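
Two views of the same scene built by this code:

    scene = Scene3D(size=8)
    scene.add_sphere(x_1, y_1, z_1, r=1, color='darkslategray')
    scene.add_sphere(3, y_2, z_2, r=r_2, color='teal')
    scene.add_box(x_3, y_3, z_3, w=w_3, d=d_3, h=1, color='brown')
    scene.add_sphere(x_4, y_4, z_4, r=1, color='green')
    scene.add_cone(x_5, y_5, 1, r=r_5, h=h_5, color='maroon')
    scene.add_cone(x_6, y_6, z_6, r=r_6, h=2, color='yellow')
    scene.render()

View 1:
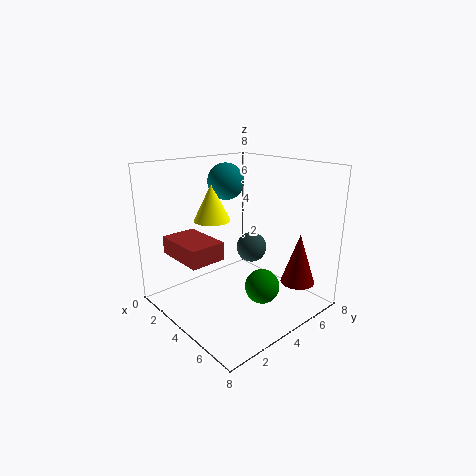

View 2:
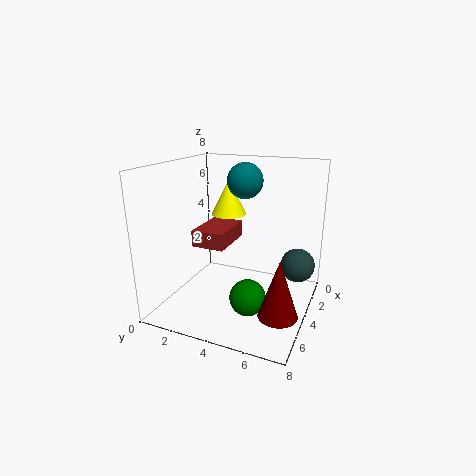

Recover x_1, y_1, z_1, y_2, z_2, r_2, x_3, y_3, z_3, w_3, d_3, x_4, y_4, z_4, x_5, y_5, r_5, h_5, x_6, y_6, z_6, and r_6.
x_1 = 2; y_1 = 7; z_1 = 2; y_2 = 4; z_2 = 7; r_2 = 1; x_3 = 1; y_3 = 1; z_3 = 3; w_3 = 3; d_3 = 2; x_4 = 5; y_4 = 5; z_4 = 1; x_5 = 6; y_5 = 7; r_5 = 1; h_5 = 3; x_6 = 3; y_6 = 3; z_6 = 5; r_6 = 1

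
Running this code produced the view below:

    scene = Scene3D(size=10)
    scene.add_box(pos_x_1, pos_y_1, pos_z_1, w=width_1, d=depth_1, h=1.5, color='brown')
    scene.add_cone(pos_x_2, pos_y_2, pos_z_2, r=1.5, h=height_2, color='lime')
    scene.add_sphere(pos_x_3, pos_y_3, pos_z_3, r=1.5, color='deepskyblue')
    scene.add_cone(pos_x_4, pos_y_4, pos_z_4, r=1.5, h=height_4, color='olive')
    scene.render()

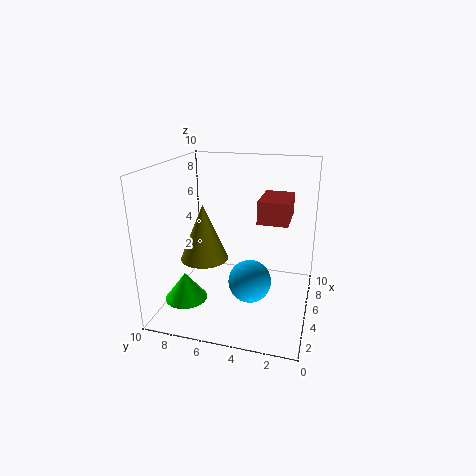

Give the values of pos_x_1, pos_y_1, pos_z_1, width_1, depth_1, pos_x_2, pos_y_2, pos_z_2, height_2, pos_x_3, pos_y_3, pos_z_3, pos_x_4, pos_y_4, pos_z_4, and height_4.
pos_x_1 = 4
pos_y_1 = 1.5
pos_z_1 = 6.5
width_1 = 3
depth_1 = 2
pos_x_2 = 3.5
pos_y_2 = 8.5
pos_z_2 = 0.5
height_2 = 2
pos_x_3 = 4.5
pos_y_3 = 4
pos_z_3 = 2
pos_x_4 = 2.5
pos_y_4 = 6.5
pos_z_4 = 4.5
height_4 = 3.5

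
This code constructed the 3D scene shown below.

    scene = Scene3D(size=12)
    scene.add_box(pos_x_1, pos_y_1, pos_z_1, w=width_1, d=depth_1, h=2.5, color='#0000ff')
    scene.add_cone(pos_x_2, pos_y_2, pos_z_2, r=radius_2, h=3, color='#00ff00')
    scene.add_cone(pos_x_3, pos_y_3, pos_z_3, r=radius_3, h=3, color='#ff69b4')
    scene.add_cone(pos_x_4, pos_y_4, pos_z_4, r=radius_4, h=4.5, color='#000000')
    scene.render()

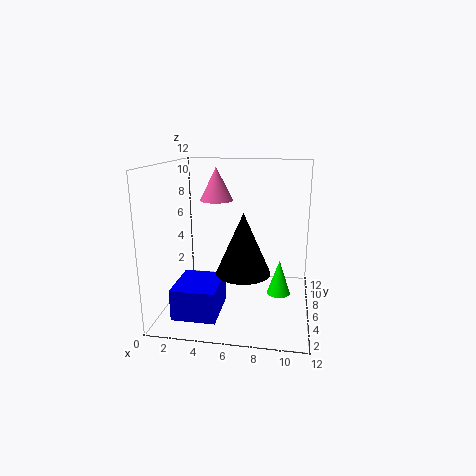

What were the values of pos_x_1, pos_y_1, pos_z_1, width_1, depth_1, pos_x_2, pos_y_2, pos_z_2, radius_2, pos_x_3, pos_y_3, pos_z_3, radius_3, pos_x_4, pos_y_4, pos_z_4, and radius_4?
pos_x_1 = 1.5, pos_y_1 = 1.5, pos_z_1 = 0.5, width_1 = 3.5, depth_1 = 4, pos_x_2 = 9.5, pos_y_2 = 6.5, pos_z_2 = 1, radius_2 = 1, pos_x_3 = 3.5, pos_y_3 = 9, pos_z_3 = 8.5, radius_3 = 1.5, pos_x_4 = 7, pos_y_4 = 2.5, pos_z_4 = 4.5, radius_4 = 2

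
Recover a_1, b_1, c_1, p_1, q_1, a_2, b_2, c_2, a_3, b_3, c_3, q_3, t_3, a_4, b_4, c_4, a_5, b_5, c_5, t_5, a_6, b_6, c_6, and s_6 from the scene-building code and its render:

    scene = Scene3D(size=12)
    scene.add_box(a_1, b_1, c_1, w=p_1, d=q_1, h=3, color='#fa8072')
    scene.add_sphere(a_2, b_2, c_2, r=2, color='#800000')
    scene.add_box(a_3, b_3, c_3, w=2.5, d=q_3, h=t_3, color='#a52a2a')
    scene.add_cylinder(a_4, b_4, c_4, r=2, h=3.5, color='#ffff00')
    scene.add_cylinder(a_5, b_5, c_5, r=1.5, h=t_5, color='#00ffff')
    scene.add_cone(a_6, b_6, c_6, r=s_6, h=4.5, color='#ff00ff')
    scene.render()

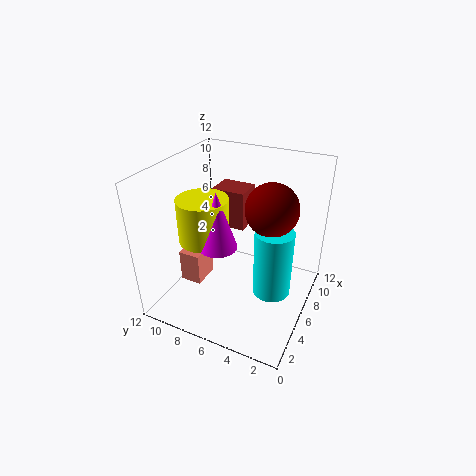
a_1 = 5, b_1 = 9.5, c_1 = 0.5, p_1 = 2.5, q_1 = 2, a_2 = 5.5, b_2 = 3, c_2 = 9.5, a_3 = 8, b_3 = 6.5, c_3 = 5.5, q_3 = 3, t_3 = 3.5, a_4 = 4, b_4 = 8, c_4 = 6.5, a_5 = 5, b_5 = 2.5, c_5 = 2.5, t_5 = 5.5, a_6 = 3.5, b_6 = 6.5, c_6 = 6.5, s_6 = 1.5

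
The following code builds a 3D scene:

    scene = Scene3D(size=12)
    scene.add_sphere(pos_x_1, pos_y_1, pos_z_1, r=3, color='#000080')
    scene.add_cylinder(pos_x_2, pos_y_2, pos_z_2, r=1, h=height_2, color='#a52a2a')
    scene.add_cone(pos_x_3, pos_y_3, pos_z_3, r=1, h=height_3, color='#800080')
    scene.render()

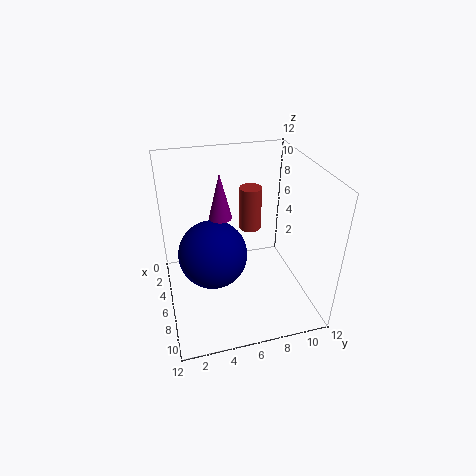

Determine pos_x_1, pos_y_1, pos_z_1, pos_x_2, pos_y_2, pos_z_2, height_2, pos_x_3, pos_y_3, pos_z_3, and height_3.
pos_x_1 = 5, pos_y_1 = 4, pos_z_1 = 4, pos_x_2 = 3, pos_y_2 = 8, pos_z_2 = 5, height_2 = 4, pos_x_3 = 4, pos_y_3 = 5, pos_z_3 = 7, height_3 = 4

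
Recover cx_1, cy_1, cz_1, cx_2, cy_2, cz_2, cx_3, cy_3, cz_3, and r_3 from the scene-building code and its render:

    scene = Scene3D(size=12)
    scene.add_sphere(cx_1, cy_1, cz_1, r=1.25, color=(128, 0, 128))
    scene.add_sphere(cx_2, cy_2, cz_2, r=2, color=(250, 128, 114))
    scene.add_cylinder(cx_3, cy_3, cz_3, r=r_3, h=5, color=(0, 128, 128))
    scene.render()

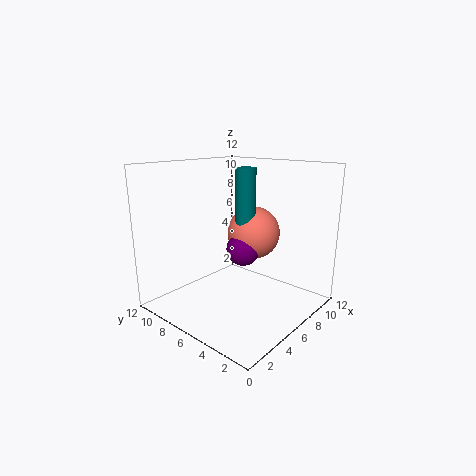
cx_1 = 4.25; cy_1 = 4; cz_1 = 6; cx_2 = 5.5; cy_2 = 4; cz_2 = 7; cx_3 = 4.5; cy_3 = 4; cz_3 = 7; r_3 = 0.75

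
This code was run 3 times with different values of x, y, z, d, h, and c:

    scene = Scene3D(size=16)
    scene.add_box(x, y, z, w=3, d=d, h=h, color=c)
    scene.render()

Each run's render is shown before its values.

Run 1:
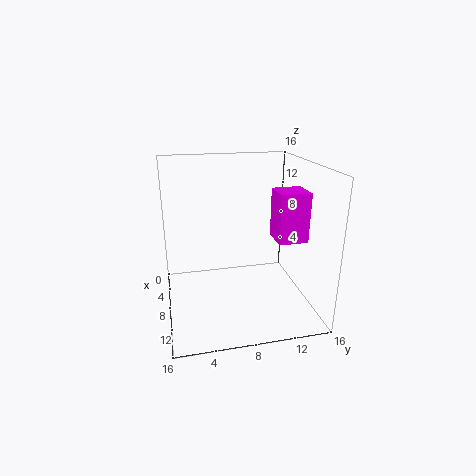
x = 10, y = 11, z = 9, d = 3, h = 5, c = 'magenta'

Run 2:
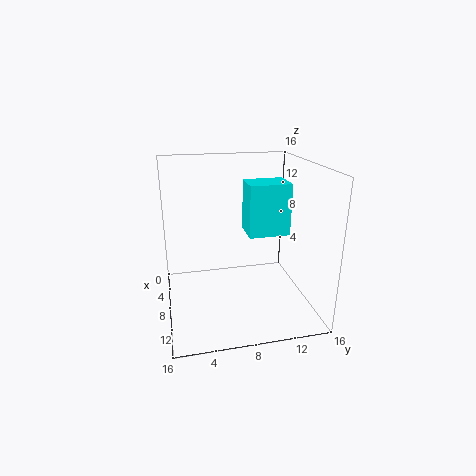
x = 10, y = 8, z = 10, d = 4, h = 5, c = 'cyan'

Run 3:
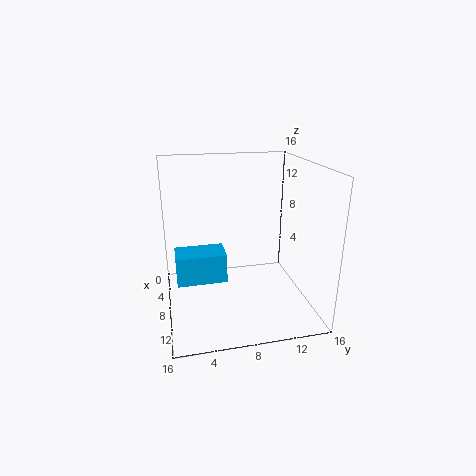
x = 9, y = 1, z = 5, d = 5, h = 3, c = 'deepskyblue'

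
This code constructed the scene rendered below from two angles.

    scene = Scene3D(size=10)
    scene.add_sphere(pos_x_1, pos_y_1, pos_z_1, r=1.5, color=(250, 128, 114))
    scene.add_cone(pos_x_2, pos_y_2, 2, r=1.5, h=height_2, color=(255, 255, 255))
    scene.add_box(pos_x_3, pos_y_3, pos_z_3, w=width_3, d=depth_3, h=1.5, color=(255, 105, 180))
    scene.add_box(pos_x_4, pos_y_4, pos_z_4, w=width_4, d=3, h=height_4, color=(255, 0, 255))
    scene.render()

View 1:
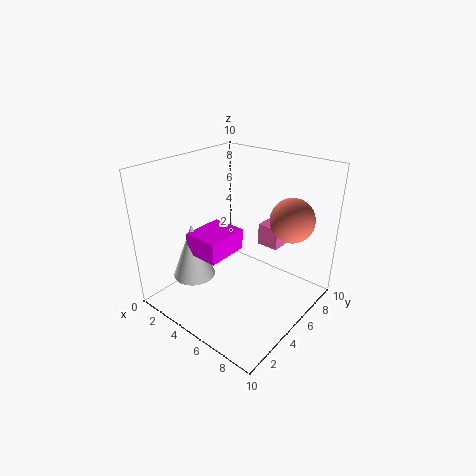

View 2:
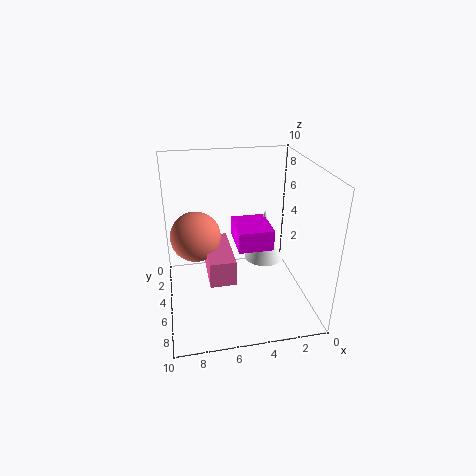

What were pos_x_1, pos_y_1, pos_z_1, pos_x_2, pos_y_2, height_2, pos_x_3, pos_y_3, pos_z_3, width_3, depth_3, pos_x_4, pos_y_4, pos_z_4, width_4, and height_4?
pos_x_1 = 8
pos_y_1 = 7
pos_z_1 = 6.5
pos_x_2 = 2.5
pos_y_2 = 3
height_2 = 4
pos_x_3 = 6
pos_y_3 = 6
pos_z_3 = 4.5
width_3 = 1.5
depth_3 = 3.5
pos_x_4 = 2.5
pos_y_4 = 2.5
pos_z_4 = 4
width_4 = 2.5
height_4 = 1.5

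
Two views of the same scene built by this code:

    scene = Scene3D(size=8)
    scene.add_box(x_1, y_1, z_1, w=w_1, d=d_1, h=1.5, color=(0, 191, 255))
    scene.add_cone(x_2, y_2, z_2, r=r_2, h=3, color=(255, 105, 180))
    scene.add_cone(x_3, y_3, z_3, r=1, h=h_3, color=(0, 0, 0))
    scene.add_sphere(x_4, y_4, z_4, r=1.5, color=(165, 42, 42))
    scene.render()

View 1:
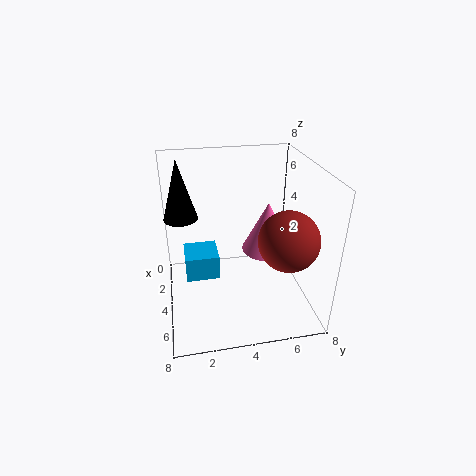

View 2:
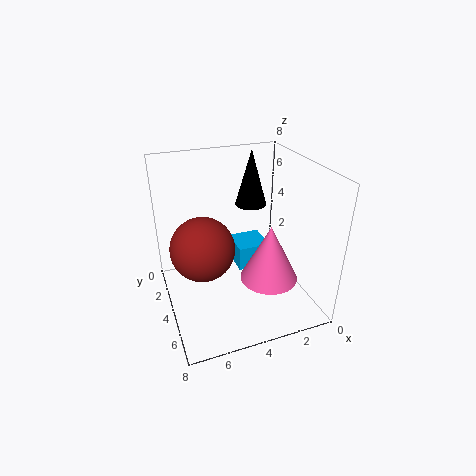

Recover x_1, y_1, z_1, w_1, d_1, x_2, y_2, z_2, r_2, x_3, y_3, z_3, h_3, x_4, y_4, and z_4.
x_1 = 1.5, y_1 = 1, z_1 = 1, w_1 = 2, d_1 = 2, x_2 = 3, y_2 = 6, z_2 = 2.5, r_2 = 1.5, x_3 = 2, y_3 = 1, z_3 = 4.5, h_3 = 3.5, x_4 = 6.5, y_4 = 6, z_4 = 5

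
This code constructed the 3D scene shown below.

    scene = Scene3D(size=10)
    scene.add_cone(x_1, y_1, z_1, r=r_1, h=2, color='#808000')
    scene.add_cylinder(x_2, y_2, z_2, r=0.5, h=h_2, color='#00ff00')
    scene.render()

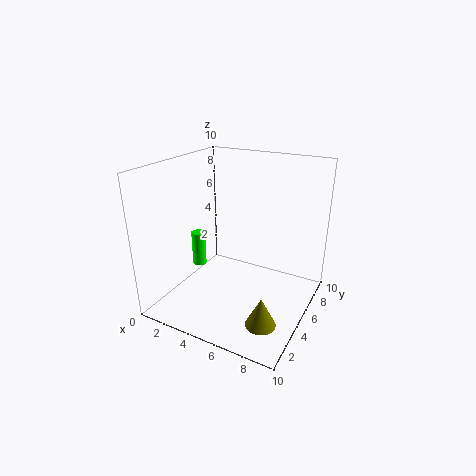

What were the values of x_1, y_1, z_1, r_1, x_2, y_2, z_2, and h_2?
x_1 = 8
y_1 = 2.5
z_1 = 0.5
r_1 = 1
x_2 = 2
y_2 = 4.5
z_2 = 2.5
h_2 = 2.5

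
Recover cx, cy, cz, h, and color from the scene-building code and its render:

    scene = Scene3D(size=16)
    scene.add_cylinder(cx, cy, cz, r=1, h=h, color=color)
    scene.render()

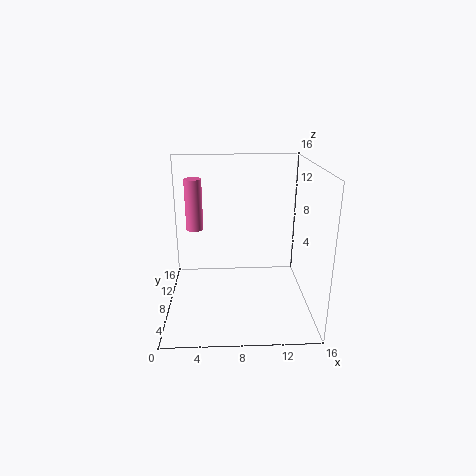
cx = 3; cy = 11; cz = 8; h = 6; color = 'hotpink'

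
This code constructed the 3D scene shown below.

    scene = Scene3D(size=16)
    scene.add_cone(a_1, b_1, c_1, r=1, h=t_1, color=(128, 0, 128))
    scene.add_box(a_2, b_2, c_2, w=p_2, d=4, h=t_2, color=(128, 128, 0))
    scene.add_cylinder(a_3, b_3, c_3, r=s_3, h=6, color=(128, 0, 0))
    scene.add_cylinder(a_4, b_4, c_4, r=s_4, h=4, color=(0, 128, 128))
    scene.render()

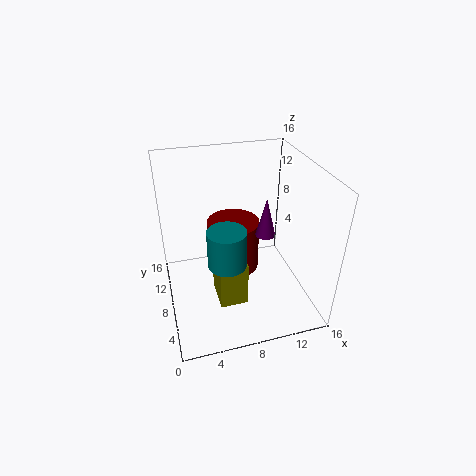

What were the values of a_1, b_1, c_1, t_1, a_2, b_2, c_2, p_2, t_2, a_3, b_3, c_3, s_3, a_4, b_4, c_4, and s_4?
a_1 = 10
b_1 = 5
c_1 = 10
t_1 = 4
a_2 = 5
b_2 = 4
c_2 = 2
p_2 = 3
t_2 = 5
a_3 = 8
b_3 = 10
c_3 = 3
s_3 = 3
a_4 = 6
b_4 = 5
c_4 = 7
s_4 = 2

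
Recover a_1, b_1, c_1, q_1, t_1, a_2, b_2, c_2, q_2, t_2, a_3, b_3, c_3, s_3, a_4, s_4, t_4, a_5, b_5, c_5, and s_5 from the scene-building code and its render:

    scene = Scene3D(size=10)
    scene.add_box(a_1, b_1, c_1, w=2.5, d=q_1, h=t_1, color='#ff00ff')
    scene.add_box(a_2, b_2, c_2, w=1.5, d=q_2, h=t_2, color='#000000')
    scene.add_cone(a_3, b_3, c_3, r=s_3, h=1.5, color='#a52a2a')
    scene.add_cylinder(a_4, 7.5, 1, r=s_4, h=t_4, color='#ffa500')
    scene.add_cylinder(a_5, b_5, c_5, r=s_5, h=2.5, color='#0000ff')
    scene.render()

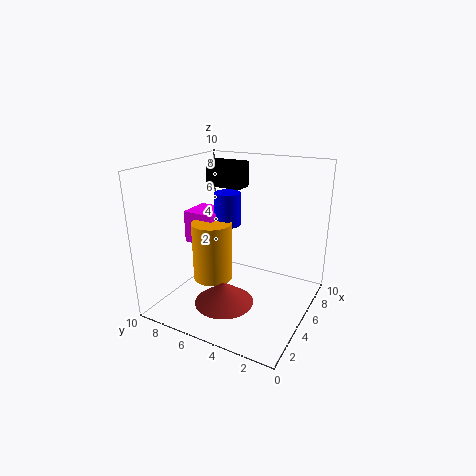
a_1 = 5.5, b_1 = 7.5, c_1 = 3.5, q_1 = 2.5, t_1 = 2.5, a_2 = 8, b_2 = 6.5, c_2 = 7.5, q_2 = 3, t_2 = 2, a_3 = 3, b_3 = 5, c_3 = 1, s_3 = 2, a_4 = 5.5, s_4 = 1.5, t_4 = 4.5, a_5 = 7, b_5 = 7, c_5 = 5, s_5 = 1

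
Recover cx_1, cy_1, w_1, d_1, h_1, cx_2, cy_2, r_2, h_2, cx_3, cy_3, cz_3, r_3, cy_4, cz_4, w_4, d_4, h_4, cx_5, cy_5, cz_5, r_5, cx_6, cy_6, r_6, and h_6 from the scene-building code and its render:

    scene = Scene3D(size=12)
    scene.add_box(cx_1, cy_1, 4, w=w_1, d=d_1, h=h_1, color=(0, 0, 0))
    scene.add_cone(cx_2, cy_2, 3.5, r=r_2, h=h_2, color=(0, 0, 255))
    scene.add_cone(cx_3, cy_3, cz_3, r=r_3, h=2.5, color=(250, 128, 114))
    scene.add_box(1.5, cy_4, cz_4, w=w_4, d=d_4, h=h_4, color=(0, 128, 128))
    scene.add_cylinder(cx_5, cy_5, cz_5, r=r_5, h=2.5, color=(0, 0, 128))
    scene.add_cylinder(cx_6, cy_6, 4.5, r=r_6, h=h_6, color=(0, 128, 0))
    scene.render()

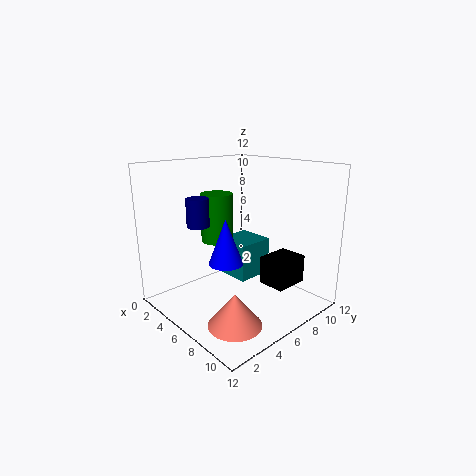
cx_1 = 10
cy_1 = 4.5
w_1 = 2
d_1 = 2.5
h_1 = 2
cx_2 = 5
cy_2 = 5.5
r_2 = 1.5
h_2 = 4
cx_3 = 9.5
cy_3 = 2.5
cz_3 = 1
r_3 = 2
cy_4 = 7.5
cz_4 = 1
w_4 = 3.5
d_4 = 3.5
h_4 = 3.5
cx_5 = 2.5
cy_5 = 4.5
cz_5 = 6.5
r_5 = 1
cx_6 = 2
cy_6 = 7
r_6 = 1.5
h_6 = 4.5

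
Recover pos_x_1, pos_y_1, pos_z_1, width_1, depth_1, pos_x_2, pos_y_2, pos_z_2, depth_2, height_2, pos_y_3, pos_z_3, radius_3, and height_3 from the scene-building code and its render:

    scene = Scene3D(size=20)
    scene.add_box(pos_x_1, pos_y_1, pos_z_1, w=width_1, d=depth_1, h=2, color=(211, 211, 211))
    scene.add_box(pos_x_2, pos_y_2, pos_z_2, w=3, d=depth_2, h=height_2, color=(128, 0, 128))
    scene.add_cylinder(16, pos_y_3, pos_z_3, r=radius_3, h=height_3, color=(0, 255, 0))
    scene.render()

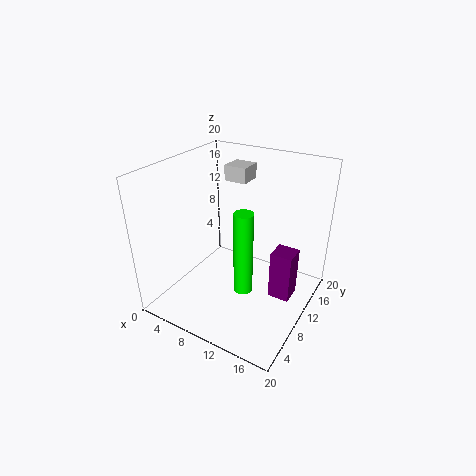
pos_x_1 = 8, pos_y_1 = 10, pos_z_1 = 18, width_1 = 3, depth_1 = 3, pos_x_2 = 15, pos_y_2 = 10, pos_z_2 = 2, depth_2 = 3, height_2 = 7, pos_y_3 = 1, pos_z_3 = 10, radius_3 = 1, height_3 = 9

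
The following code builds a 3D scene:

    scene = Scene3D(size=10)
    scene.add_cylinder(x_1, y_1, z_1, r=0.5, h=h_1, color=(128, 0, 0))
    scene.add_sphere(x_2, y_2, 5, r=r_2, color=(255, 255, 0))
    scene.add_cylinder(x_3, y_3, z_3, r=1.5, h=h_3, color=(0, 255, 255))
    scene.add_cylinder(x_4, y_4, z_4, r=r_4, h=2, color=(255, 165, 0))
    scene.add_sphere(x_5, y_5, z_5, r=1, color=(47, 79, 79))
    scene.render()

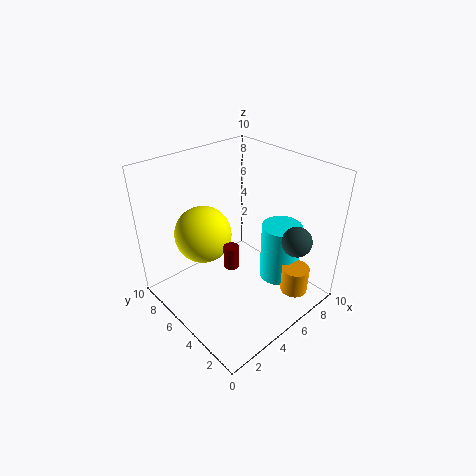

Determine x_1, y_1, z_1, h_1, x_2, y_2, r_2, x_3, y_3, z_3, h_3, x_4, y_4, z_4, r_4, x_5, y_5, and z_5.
x_1 = 3.5, y_1 = 4, z_1 = 4, h_1 = 1.5, x_2 = 3.5, y_2 = 7, r_2 = 2, x_3 = 8.5, y_3 = 4, z_3 = 0.5, h_3 = 4.5, x_4 = 8, y_4 = 2, z_4 = 0.5, r_4 = 1, x_5 = 7, y_5 = 1.5, z_5 = 5.5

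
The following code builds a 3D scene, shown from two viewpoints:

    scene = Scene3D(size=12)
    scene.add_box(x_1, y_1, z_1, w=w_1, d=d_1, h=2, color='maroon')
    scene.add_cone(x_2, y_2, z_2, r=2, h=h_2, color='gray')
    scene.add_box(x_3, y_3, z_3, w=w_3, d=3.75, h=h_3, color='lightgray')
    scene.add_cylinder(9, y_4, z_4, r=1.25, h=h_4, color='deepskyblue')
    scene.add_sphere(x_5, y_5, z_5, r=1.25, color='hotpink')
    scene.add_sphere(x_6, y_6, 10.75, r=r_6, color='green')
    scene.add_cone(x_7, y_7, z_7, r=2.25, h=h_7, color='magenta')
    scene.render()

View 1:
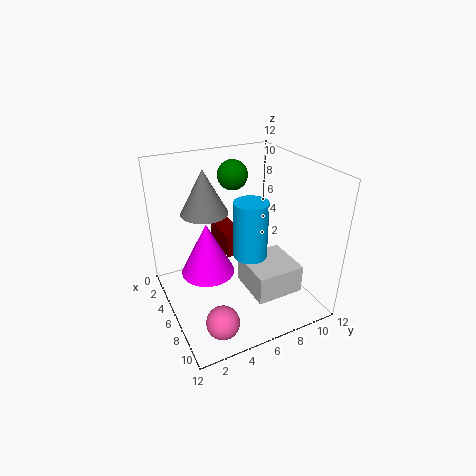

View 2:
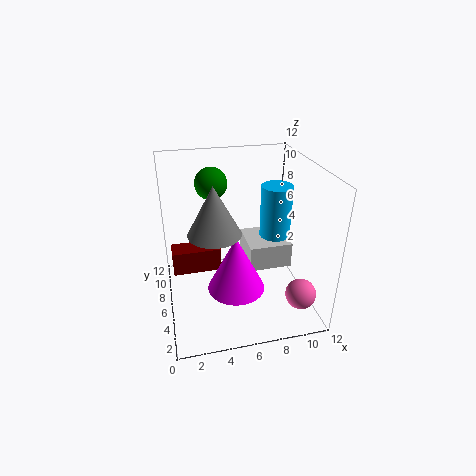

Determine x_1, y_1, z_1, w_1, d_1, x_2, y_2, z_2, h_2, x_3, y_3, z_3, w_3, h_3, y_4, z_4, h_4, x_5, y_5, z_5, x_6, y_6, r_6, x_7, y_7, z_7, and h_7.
x_1 = 0.5; y_1 = 5.75; z_1 = 3.25; w_1 = 4; d_1 = 1.75; x_2 = 3.75; y_2 = 4; z_2 = 7.75; h_2 = 3.75; x_3 = 7; y_3 = 5.5; z_3 = 2.75; w_3 = 3.75; h_3 = 2.25; y_4 = 5.5; z_4 = 6.25; h_4 = 4.25; x_5 = 10.5; y_5 = 2.5; z_5 = 2; x_6 = 4; y_6 = 6.5; r_6 = 1.25; x_7 = 5.25; y_7 = 3.5; z_7 = 3; h_7 = 4.5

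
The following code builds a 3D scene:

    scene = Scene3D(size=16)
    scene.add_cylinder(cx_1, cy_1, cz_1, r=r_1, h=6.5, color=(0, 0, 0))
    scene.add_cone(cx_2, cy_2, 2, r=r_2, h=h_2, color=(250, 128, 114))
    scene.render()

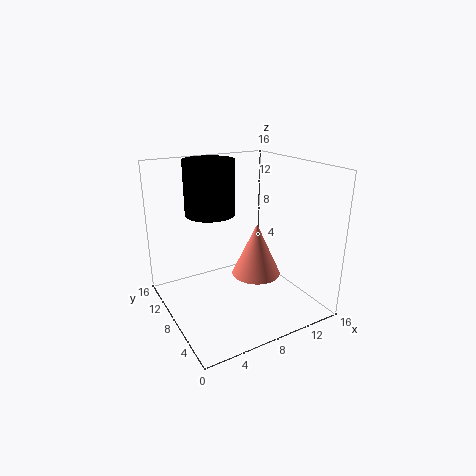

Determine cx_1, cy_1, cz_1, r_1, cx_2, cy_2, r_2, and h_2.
cx_1 = 7; cy_1 = 13; cz_1 = 9.5; r_1 = 3; cx_2 = 11.5; cy_2 = 9.5; r_2 = 3; h_2 = 6.5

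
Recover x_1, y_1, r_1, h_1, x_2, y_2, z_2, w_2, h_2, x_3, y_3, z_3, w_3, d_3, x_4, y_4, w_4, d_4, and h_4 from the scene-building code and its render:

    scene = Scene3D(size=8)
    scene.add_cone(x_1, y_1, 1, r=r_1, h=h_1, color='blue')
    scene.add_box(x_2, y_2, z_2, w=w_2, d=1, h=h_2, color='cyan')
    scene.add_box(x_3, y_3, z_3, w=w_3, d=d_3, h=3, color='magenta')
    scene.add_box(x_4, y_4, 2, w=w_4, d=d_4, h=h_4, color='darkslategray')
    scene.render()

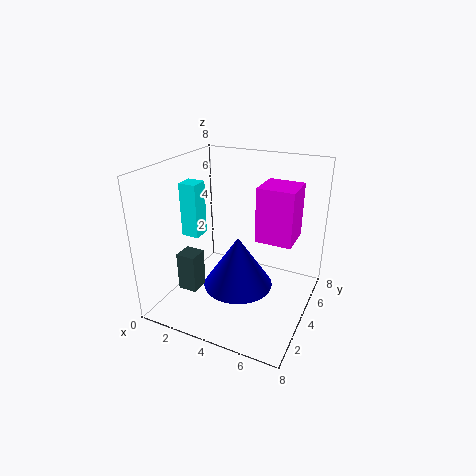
x_1 = 4, y_1 = 4, r_1 = 2, h_1 = 3, x_2 = 1, y_2 = 3, z_2 = 4, w_2 = 1, h_2 = 3, x_3 = 5, y_3 = 4, z_3 = 4, w_3 = 2, d_3 = 2, x_4 = 2, y_4 = 1, w_4 = 1, d_4 = 1, h_4 = 2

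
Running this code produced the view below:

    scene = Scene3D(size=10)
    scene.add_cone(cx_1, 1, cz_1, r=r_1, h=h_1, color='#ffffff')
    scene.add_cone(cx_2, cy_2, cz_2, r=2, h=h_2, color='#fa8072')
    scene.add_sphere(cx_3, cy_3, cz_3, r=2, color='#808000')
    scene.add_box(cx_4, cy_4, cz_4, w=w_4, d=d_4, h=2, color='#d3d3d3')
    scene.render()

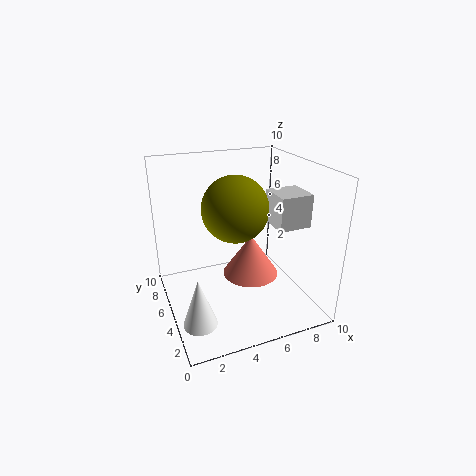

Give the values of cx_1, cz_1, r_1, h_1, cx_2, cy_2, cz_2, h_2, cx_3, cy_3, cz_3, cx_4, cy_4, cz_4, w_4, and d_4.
cx_1 = 1
cz_1 = 2
r_1 = 1
h_1 = 3
cx_2 = 6
cy_2 = 5
cz_2 = 2
h_2 = 3
cx_3 = 4
cy_3 = 3
cz_3 = 8
cx_4 = 6
cy_4 = 1
cz_4 = 7
w_4 = 2
d_4 = 2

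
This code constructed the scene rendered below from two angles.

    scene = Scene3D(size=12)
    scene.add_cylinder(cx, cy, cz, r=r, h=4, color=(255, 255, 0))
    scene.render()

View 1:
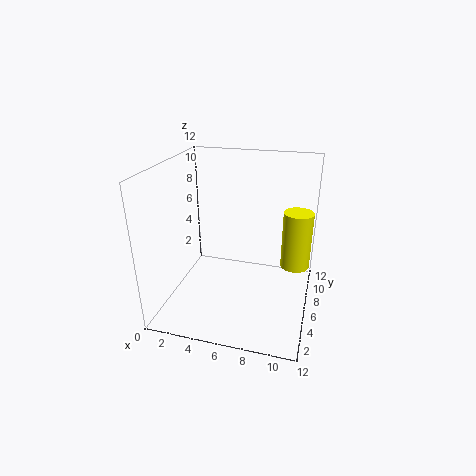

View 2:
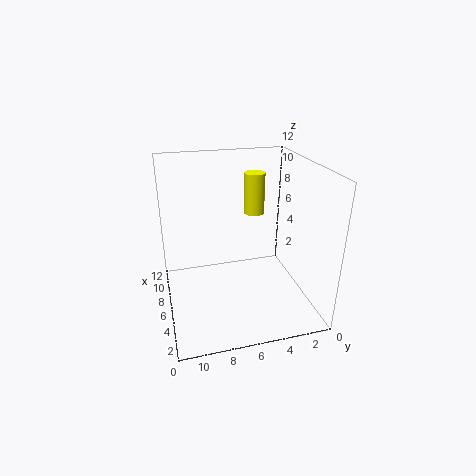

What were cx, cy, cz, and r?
cx = 11
cy = 3
cz = 6
r = 1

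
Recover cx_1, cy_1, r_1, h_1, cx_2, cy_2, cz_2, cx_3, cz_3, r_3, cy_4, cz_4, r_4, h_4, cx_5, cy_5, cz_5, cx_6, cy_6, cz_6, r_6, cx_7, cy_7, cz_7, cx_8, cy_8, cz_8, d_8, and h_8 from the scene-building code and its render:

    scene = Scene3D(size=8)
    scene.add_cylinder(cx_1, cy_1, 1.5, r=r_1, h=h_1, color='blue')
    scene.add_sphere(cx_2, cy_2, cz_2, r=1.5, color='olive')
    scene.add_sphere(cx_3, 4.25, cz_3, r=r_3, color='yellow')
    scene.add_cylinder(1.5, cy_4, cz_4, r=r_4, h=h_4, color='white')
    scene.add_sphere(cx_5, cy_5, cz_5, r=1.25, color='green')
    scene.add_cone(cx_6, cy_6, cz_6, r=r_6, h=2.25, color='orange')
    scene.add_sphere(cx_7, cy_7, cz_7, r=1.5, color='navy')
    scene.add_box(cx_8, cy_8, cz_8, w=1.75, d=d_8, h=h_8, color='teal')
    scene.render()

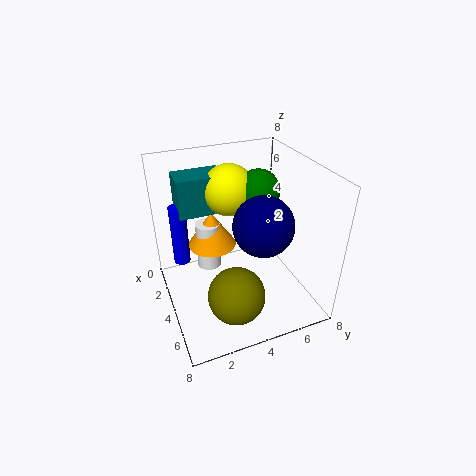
cx_1 = 1.5; cy_1 = 1.25; r_1 = 0.5; h_1 = 3.75; cx_2 = 6.25; cy_2 = 3; cz_2 = 2; cx_3 = 2; cz_3 = 6; r_3 = 1.5; cy_4 = 3; cz_4 = 0.75; r_4 = 0.75; h_4 = 3; cx_5 = 2.75; cy_5 = 5.75; cz_5 = 6; cx_6 = 1.5; cy_6 = 3.25; cz_6 = 2.25; r_6 = 1.5; cx_7 = 6; cy_7 = 4.5; cz_7 = 5.75; cx_8 = 0.5; cy_8 = 1.25; cz_8 = 4.75; d_8 = 2.75; h_8 = 2.25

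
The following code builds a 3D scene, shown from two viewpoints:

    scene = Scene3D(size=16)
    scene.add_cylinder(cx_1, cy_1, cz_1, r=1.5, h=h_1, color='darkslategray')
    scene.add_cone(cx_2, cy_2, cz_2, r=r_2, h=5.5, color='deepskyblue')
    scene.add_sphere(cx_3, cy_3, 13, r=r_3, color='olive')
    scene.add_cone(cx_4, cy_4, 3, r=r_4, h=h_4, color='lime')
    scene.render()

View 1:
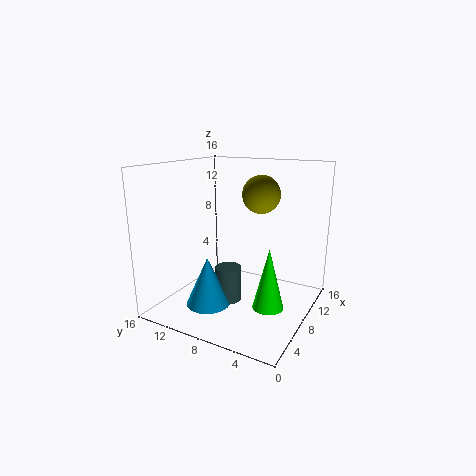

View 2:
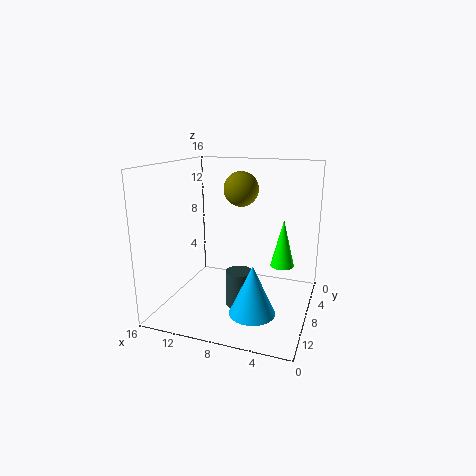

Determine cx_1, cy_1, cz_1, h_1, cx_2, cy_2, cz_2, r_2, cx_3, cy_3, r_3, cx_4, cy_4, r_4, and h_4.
cx_1 = 7.5
cy_1 = 9
cz_1 = 0.5
h_1 = 4
cx_2 = 5.5
cy_2 = 10.5
cz_2 = 0.5
r_2 = 2.5
cx_3 = 8.5
cy_3 = 5.5
r_3 = 2
cx_4 = 4
cy_4 = 2.5
r_4 = 1.5
h_4 = 6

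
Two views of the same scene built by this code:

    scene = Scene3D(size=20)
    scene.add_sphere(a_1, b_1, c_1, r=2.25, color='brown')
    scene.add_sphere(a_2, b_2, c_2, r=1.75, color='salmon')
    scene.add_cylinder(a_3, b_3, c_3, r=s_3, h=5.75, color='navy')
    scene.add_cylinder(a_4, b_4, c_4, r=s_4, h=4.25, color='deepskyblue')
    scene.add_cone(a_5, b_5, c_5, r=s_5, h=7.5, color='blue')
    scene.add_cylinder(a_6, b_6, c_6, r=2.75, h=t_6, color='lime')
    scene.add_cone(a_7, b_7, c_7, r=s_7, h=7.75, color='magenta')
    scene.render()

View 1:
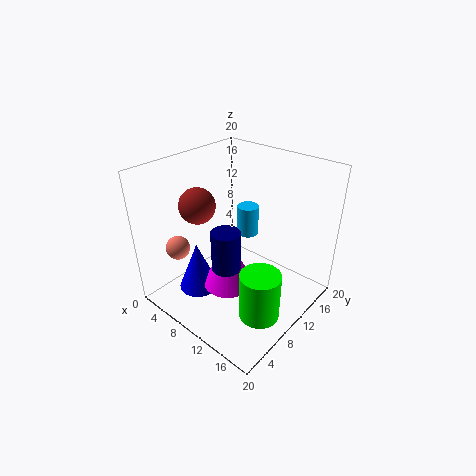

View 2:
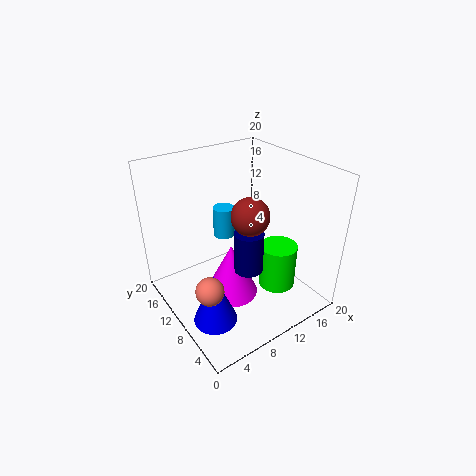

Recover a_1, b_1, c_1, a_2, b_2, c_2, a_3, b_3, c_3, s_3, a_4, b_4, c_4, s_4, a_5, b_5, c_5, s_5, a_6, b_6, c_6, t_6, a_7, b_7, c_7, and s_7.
a_1 = 8, b_1 = 4.75, c_1 = 16.25, a_2 = 2.5, b_2 = 5.25, c_2 = 7.5, a_3 = 10, b_3 = 7.5, c_3 = 6.25, s_3 = 2, a_4 = 9.5, b_4 = 12.75, c_4 = 9.5, s_4 = 1.5, a_5 = 4.25, b_5 = 7.25, c_5 = 0.25, s_5 = 3, a_6 = 15.75, b_6 = 7.75, c_6 = 1, t_6 = 6.75, a_7 = 8.5, b_7 = 9.5, c_7 = 1.75, s_7 = 3.75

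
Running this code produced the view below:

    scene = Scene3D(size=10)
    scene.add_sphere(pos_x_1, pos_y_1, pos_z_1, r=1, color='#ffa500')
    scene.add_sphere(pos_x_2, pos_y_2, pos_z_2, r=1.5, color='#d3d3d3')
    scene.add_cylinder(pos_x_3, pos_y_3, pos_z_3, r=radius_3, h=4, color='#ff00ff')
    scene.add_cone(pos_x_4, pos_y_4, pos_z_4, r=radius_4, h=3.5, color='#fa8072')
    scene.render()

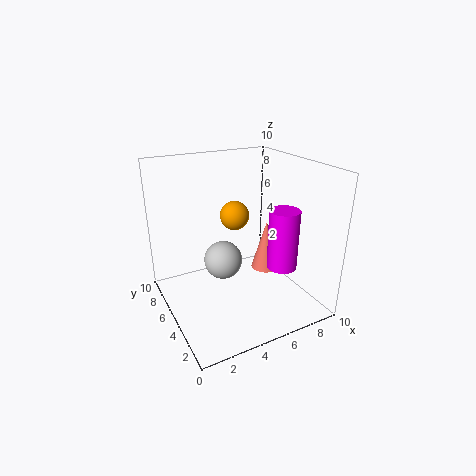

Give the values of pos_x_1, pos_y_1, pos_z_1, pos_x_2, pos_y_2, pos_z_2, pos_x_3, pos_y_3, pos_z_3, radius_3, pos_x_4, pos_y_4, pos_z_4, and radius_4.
pos_x_1 = 5; pos_y_1 = 5.5; pos_z_1 = 6.5; pos_x_2 = 5; pos_y_2 = 7.5; pos_z_2 = 2; pos_x_3 = 7; pos_y_3 = 2.5; pos_z_3 = 3.5; radius_3 = 1; pos_x_4 = 7; pos_y_4 = 4.5; pos_z_4 = 2.5; radius_4 = 1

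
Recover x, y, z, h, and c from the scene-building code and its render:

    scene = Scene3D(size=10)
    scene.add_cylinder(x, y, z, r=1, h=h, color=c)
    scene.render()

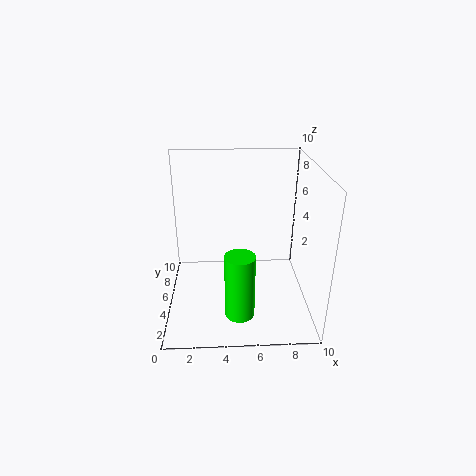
x = 5; y = 2.5; z = 0.5; h = 4.5; c = 'lime'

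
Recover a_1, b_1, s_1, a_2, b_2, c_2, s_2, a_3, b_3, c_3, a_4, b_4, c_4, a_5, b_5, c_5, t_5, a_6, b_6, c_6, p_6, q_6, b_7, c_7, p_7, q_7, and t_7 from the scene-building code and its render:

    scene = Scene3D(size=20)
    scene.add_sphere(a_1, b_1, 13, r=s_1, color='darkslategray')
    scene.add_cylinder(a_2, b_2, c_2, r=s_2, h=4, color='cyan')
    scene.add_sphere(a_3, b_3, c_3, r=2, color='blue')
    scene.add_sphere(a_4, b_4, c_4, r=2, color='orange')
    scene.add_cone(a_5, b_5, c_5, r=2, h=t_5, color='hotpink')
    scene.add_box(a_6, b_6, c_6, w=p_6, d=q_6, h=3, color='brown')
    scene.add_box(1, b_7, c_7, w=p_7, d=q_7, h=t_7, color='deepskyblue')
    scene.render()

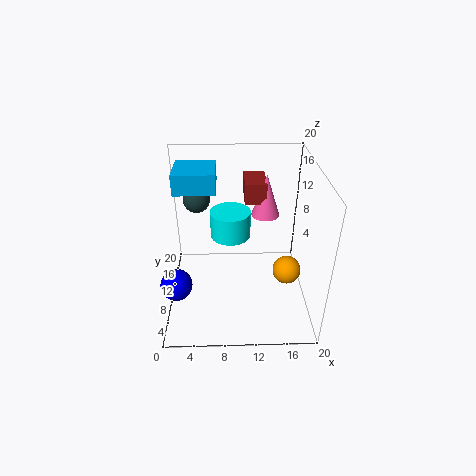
a_1 = 4; b_1 = 16; s_1 = 2; a_2 = 9; b_2 = 14; c_2 = 8; s_2 = 3; a_3 = 2; b_3 = 4; c_3 = 7; a_4 = 17; b_4 = 9; c_4 = 5; a_5 = 14; b_5 = 13; c_5 = 12; t_5 = 6; a_6 = 11; b_6 = 12; c_6 = 14; p_6 = 3; q_6 = 5; b_7 = 13; c_7 = 15; p_7 = 6; q_7 = 6; t_7 = 3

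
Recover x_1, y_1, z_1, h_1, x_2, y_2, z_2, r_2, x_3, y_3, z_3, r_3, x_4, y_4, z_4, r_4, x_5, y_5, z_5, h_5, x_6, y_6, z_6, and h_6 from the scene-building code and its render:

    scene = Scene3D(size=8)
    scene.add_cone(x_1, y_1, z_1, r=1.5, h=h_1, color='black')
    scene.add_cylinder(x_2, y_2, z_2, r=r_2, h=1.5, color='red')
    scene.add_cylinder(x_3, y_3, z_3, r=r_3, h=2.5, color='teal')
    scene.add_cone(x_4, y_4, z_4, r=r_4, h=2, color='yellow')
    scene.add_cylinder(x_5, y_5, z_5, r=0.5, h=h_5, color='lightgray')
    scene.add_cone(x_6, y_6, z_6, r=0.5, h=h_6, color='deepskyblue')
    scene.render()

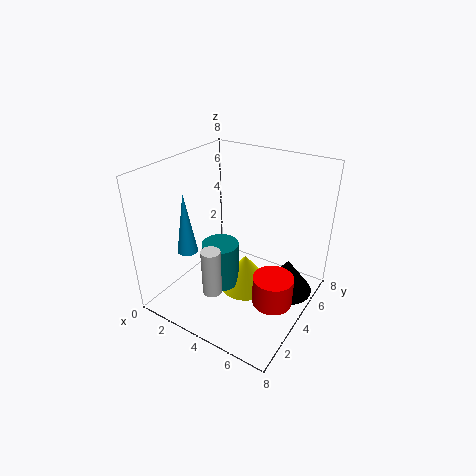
x_1 = 6.5
y_1 = 5.5
z_1 = 0.5
h_1 = 2
x_2 = 7
y_2 = 2.5
z_2 = 2
r_2 = 1
x_3 = 3.5
y_3 = 3
z_3 = 1.5
r_3 = 1
x_4 = 4.5
y_4 = 4
z_4 = 1
r_4 = 1.5
x_5 = 4
y_5 = 1.5
z_5 = 2
h_5 = 2.5
x_6 = 3
y_6 = 1
z_6 = 4.5
h_6 = 3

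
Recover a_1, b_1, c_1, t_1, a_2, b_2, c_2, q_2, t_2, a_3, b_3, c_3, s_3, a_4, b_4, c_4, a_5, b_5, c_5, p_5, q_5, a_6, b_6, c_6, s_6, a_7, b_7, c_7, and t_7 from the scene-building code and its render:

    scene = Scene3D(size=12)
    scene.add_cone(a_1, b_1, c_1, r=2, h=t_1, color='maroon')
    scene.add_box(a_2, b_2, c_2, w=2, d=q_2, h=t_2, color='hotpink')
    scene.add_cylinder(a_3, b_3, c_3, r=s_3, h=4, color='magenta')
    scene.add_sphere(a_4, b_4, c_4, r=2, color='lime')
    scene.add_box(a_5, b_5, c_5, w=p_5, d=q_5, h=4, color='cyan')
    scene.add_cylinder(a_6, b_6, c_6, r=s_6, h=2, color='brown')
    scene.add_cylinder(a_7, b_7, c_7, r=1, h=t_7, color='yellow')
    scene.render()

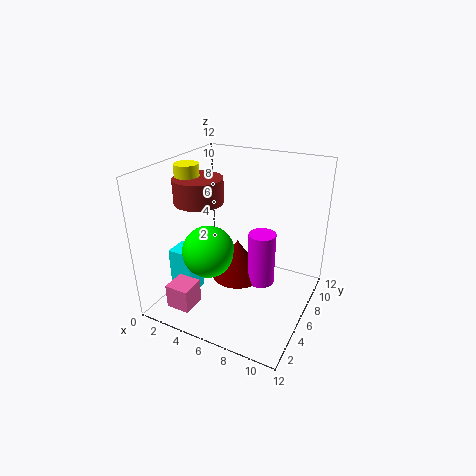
a_1 = 7; b_1 = 4; c_1 = 4; t_1 = 3; a_2 = 2; b_2 = 1; c_2 = 1; q_2 = 2; t_2 = 2; a_3 = 9; b_3 = 4; c_3 = 4; s_3 = 1; a_4 = 5; b_4 = 3; c_4 = 6; a_5 = 1; b_5 = 3; c_5 = 1; p_5 = 2; q_5 = 2; a_6 = 3; b_6 = 5; c_6 = 9; s_6 = 2; a_7 = 2; b_7 = 5; c_7 = 9; t_7 = 3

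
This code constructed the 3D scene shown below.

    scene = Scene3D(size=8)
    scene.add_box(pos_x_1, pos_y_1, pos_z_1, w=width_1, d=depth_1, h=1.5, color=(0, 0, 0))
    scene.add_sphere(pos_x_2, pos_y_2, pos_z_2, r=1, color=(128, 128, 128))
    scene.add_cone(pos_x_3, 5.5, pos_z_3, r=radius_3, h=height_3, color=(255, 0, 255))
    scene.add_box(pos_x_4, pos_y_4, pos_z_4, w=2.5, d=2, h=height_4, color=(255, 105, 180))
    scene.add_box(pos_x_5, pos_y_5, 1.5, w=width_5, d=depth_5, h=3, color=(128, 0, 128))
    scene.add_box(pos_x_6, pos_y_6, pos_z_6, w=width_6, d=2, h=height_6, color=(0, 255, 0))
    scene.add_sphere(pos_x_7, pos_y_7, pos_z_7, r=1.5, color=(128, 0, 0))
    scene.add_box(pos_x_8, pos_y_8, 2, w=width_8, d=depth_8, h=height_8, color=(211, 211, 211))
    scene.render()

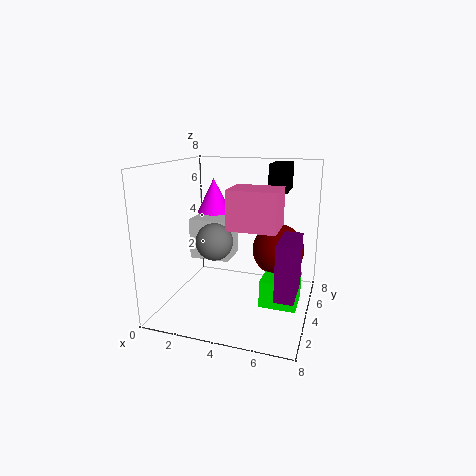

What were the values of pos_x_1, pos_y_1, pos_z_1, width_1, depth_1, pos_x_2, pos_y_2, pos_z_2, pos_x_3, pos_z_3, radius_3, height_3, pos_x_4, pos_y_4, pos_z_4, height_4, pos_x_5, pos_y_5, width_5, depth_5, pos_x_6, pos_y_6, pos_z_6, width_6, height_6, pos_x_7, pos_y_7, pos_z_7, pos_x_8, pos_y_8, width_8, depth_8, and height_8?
pos_x_1 = 5.5
pos_y_1 = 4.5
pos_z_1 = 6.5
width_1 = 1
depth_1 = 2
pos_x_2 = 3
pos_y_2 = 3
pos_z_2 = 4
pos_x_3 = 2
pos_z_3 = 5
radius_3 = 1
height_3 = 2
pos_x_4 = 4
pos_y_4 = 2
pos_z_4 = 5
height_4 = 2
pos_x_5 = 6.5
pos_y_5 = 2
width_5 = 1
depth_5 = 2.5
pos_x_6 = 5.5
pos_y_6 = 3
pos_z_6 = 0.5
width_6 = 2
height_6 = 1.5
pos_x_7 = 6
pos_y_7 = 5.5
pos_z_7 = 3
pos_x_8 = 0.5
pos_y_8 = 5
width_8 = 2.5
depth_8 = 2
height_8 = 2.5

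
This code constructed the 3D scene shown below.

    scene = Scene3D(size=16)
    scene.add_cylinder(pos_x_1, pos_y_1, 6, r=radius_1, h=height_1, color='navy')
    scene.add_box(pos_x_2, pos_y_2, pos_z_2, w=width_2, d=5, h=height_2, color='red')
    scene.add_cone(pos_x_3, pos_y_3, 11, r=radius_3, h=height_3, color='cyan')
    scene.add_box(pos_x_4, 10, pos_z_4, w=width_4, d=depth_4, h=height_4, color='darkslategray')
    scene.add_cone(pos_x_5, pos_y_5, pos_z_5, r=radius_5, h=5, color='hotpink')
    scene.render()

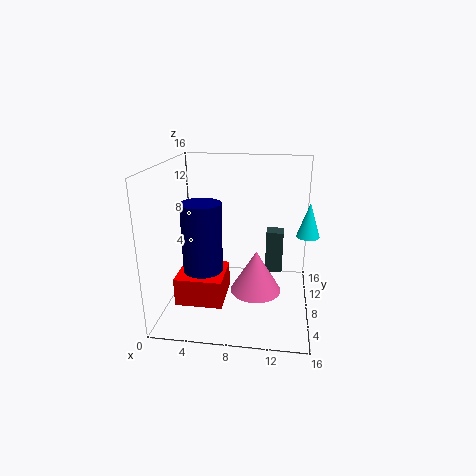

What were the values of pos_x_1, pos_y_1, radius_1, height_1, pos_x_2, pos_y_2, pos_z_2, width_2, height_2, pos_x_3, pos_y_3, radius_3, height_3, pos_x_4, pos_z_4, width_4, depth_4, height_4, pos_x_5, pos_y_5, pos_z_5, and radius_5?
pos_x_1 = 5; pos_y_1 = 4; radius_1 = 2; height_1 = 7; pos_x_2 = 2; pos_y_2 = 3; pos_z_2 = 2; width_2 = 5; height_2 = 3; pos_x_3 = 15; pos_y_3 = 2; radius_3 = 1; height_3 = 3; pos_x_4 = 11; pos_z_4 = 3; width_4 = 2; depth_4 = 2; height_4 = 5; pos_x_5 = 10; pos_y_5 = 9; pos_z_5 = 1; radius_5 = 3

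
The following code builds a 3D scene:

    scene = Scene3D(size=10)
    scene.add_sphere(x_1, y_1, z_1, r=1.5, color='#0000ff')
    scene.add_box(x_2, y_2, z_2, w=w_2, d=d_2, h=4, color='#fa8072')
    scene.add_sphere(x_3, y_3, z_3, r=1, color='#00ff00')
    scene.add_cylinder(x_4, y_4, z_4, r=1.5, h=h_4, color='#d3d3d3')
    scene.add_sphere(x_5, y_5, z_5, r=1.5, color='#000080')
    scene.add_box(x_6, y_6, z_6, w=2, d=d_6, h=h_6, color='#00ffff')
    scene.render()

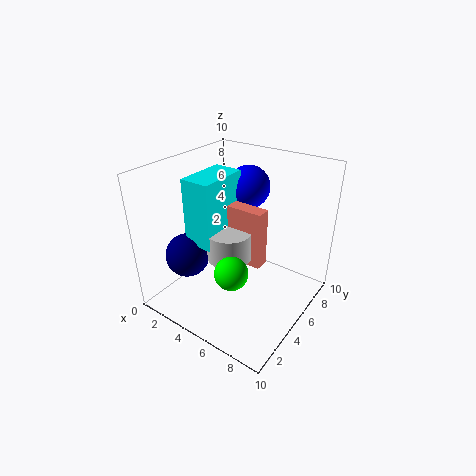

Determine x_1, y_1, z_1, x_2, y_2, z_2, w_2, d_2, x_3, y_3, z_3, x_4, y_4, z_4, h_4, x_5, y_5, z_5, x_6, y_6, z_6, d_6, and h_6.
x_1 = 4.5; y_1 = 7; z_1 = 8; x_2 = 4; y_2 = 4.5; z_2 = 3.5; w_2 = 3; d_2 = 1; x_3 = 7; y_3 = 1.5; z_3 = 5; x_4 = 5; y_4 = 4; z_4 = 4; h_4 = 2; x_5 = 2.5; y_5 = 2.5; z_5 = 4; x_6 = 2.5; y_6 = 2.5; z_6 = 5; d_6 = 3.5; h_6 = 4.5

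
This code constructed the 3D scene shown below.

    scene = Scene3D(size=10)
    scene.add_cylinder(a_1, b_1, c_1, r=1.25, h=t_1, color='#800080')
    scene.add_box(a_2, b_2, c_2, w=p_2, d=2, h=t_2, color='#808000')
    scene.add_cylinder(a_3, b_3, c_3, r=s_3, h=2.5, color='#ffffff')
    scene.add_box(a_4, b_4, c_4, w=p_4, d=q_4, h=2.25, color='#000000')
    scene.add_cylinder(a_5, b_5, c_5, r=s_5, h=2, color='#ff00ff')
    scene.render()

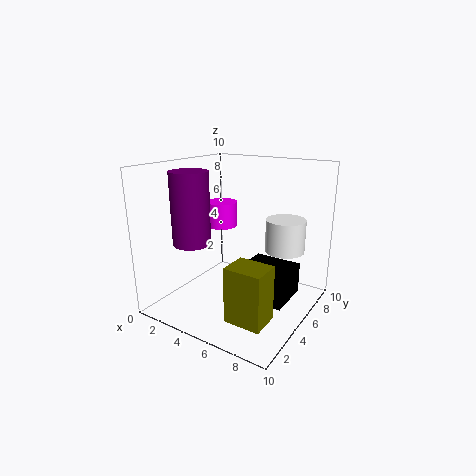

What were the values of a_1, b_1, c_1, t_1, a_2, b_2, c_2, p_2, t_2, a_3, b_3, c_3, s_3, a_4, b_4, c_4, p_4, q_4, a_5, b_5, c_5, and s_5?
a_1 = 3, b_1 = 2.5, c_1 = 5, t_1 = 4.75, a_2 = 6, b_2 = 1.75, c_2 = 0.5, p_2 = 2.5, t_2 = 3.75, a_3 = 7, b_3 = 8.5, c_3 = 3.25, s_3 = 1.5, a_4 = 5, b_4 = 4.75, c_4 = 0.5, p_4 = 3.5, q_4 = 3.25, a_5 = 1.5, b_5 = 8, c_5 = 4.5, s_5 = 1.25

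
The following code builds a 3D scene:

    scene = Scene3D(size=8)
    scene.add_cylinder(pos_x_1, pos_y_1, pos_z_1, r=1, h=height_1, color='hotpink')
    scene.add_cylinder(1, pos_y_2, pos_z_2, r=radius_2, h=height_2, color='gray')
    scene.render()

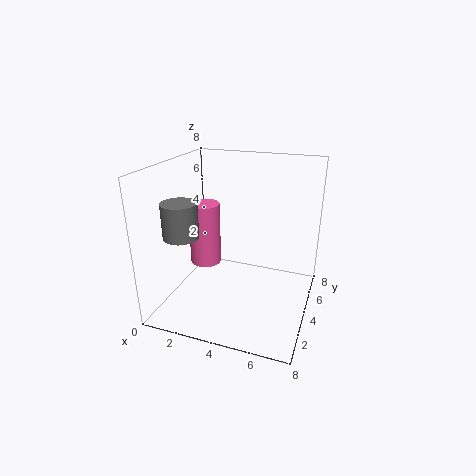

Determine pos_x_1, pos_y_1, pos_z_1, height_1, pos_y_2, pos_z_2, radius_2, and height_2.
pos_x_1 = 1; pos_y_1 = 6; pos_z_1 = 1; height_1 = 4; pos_y_2 = 3; pos_z_2 = 4; radius_2 = 1; height_2 = 2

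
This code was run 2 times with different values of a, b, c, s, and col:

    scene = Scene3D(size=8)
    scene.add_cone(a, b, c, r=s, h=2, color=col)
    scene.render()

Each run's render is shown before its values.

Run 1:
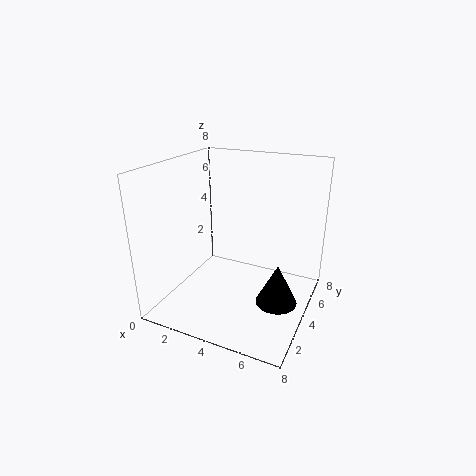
a = 7
b = 2
c = 2
s = 1
col = 'black'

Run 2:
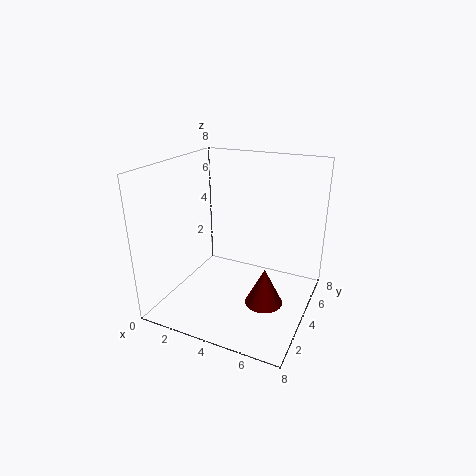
a = 6
b = 3
c = 1
s = 1
col = 'maroon'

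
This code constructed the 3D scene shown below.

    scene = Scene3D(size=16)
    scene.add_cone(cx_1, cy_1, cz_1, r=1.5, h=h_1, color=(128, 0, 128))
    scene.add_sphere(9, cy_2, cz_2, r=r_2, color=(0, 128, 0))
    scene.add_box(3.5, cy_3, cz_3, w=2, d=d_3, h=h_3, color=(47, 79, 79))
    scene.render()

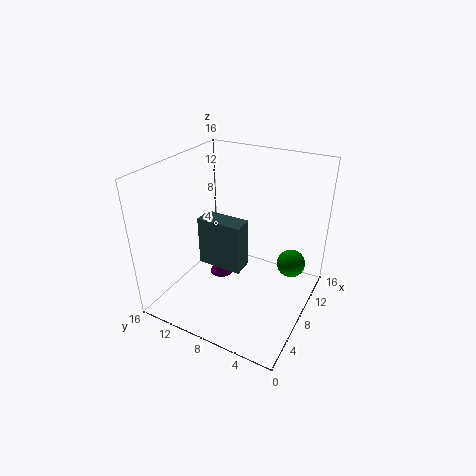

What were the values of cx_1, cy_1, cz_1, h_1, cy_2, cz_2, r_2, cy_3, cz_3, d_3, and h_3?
cx_1 = 10; cy_1 = 11.5; cz_1 = 1; h_1 = 3; cy_2 = 2; cz_2 = 6; r_2 = 1.5; cy_3 = 5.5; cz_3 = 7; d_3 = 4.5; h_3 = 5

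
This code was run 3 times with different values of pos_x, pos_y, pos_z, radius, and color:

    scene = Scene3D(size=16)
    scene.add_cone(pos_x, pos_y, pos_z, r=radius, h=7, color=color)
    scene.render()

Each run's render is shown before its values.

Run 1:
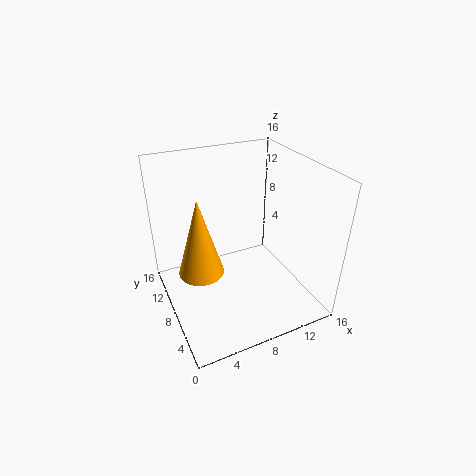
pos_x = 2; pos_y = 3; pos_z = 9; radius = 2; color = 'orange'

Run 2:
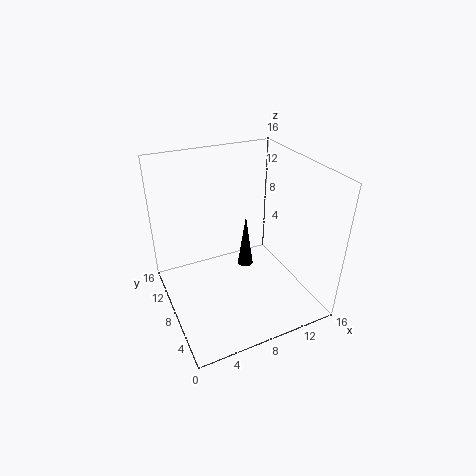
pos_x = 11; pos_y = 12; pos_z = 1; radius = 1; color = 'black'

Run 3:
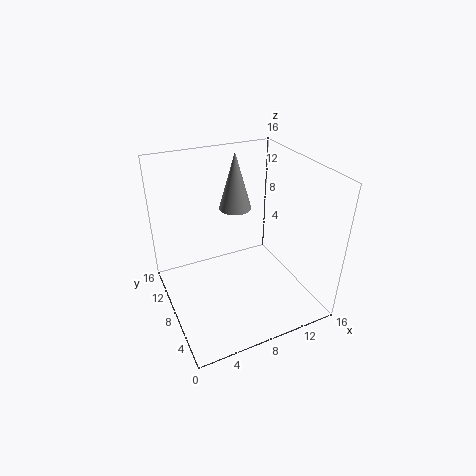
pos_x = 10; pos_y = 13; pos_z = 9; radius = 2; color = 'gray'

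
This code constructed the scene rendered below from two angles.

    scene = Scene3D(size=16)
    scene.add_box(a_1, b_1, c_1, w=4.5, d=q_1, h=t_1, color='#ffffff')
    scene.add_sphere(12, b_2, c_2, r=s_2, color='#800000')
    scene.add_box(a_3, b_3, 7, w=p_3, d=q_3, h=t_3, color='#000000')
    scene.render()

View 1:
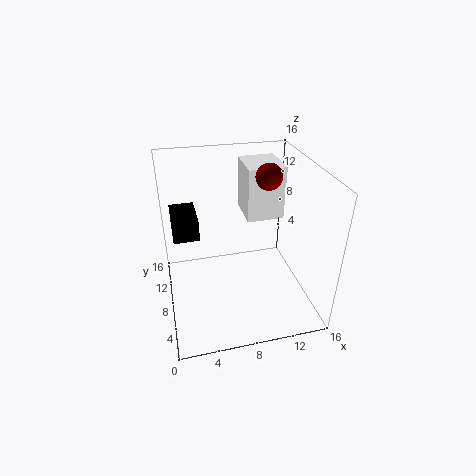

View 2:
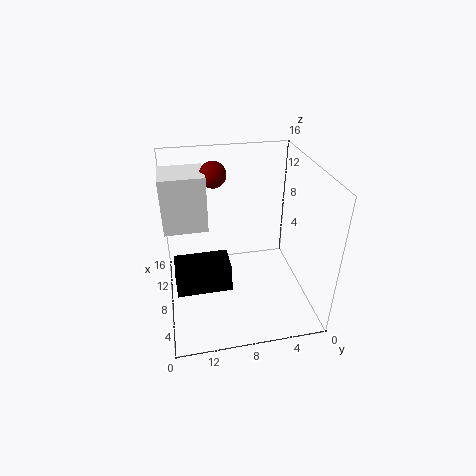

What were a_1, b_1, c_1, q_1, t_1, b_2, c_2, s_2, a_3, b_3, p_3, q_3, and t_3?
a_1 = 10, b_1 = 11, c_1 = 8, q_1 = 5, t_1 = 6.5, b_2 = 10, c_2 = 14, s_2 = 1.5, a_3 = 1, b_3 = 10, p_3 = 3, q_3 = 5, t_3 = 2.5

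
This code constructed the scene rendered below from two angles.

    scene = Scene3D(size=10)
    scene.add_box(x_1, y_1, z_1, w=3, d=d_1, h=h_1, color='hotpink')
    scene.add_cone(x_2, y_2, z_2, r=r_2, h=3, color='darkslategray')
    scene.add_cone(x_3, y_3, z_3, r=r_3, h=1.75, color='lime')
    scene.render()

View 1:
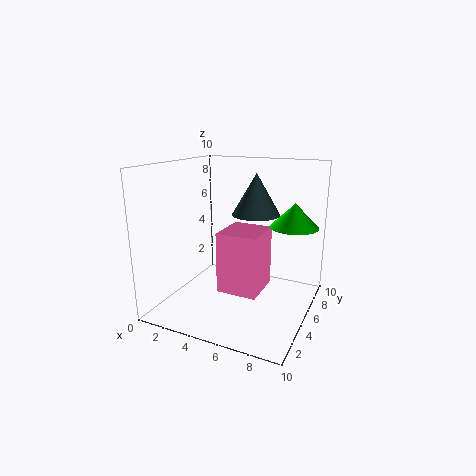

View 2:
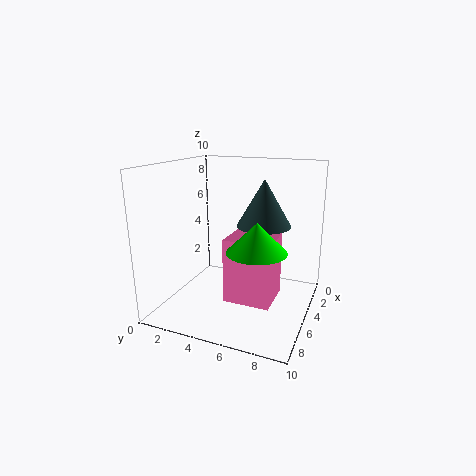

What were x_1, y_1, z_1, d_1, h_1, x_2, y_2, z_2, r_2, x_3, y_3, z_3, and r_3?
x_1 = 3.5
y_1 = 4.5
z_1 = 0.75
d_1 = 3.25
h_1 = 4.5
x_2 = 5.5
y_2 = 7
z_2 = 6.25
r_2 = 1.75
x_3 = 8.25
y_3 = 7.5
z_3 = 5.5
r_3 = 1.75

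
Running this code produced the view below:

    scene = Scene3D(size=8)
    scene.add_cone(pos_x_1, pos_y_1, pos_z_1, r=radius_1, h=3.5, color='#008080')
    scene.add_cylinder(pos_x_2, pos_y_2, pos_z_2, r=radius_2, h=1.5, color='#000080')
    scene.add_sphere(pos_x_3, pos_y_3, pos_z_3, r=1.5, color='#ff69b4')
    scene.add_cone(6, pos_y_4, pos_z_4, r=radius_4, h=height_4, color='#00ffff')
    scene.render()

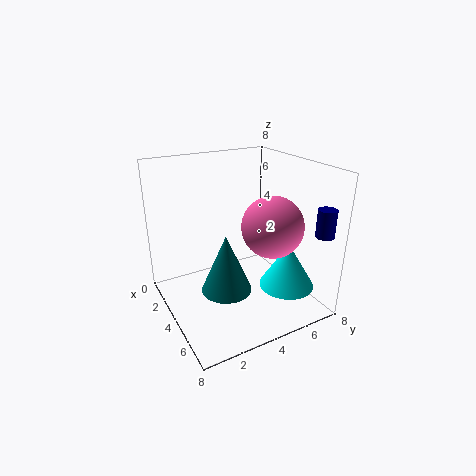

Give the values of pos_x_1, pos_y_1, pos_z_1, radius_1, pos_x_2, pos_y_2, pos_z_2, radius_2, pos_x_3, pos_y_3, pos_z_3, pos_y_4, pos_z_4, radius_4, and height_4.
pos_x_1 = 3.5
pos_y_1 = 3.5
pos_z_1 = 0.5
radius_1 = 1.5
pos_x_2 = 7
pos_y_2 = 7.5
pos_z_2 = 4.5
radius_2 = 0.5
pos_x_3 = 6.5
pos_y_3 = 4.5
pos_z_3 = 5.5
pos_y_4 = 6
pos_z_4 = 1.5
radius_4 = 1.5
height_4 = 2.5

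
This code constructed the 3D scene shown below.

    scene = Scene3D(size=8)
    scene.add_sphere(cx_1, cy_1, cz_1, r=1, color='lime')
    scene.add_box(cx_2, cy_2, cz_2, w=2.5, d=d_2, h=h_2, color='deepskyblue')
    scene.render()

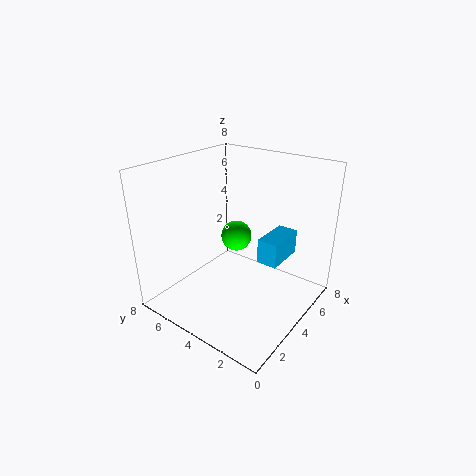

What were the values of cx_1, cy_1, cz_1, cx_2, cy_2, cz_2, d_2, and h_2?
cx_1 = 6.5; cy_1 = 6; cz_1 = 2.5; cx_2 = 5.25; cy_2 = 2.25; cz_2 = 2; d_2 = 1.25; h_2 = 1.5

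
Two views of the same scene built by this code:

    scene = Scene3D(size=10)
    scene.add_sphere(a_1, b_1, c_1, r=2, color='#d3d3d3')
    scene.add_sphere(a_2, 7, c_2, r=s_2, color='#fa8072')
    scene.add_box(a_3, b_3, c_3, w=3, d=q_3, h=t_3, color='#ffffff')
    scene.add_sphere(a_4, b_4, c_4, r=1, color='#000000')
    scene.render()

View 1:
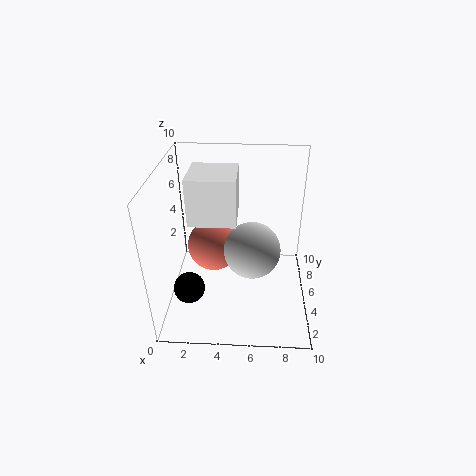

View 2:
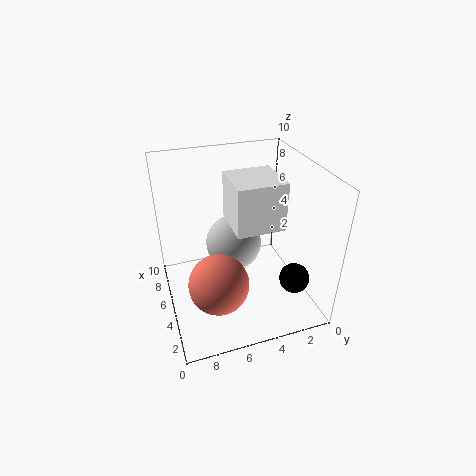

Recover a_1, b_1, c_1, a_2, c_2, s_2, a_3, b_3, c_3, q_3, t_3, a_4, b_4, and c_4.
a_1 = 6
b_1 = 5
c_1 = 4
a_2 = 3
c_2 = 3
s_2 = 2
a_3 = 2
b_3 = 3
c_3 = 7
q_3 = 3
t_3 = 3
a_4 = 2
b_4 = 2
c_4 = 3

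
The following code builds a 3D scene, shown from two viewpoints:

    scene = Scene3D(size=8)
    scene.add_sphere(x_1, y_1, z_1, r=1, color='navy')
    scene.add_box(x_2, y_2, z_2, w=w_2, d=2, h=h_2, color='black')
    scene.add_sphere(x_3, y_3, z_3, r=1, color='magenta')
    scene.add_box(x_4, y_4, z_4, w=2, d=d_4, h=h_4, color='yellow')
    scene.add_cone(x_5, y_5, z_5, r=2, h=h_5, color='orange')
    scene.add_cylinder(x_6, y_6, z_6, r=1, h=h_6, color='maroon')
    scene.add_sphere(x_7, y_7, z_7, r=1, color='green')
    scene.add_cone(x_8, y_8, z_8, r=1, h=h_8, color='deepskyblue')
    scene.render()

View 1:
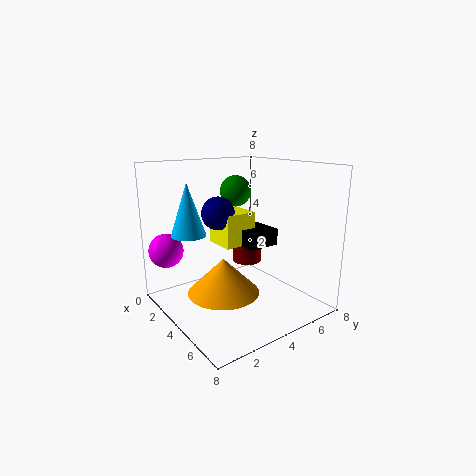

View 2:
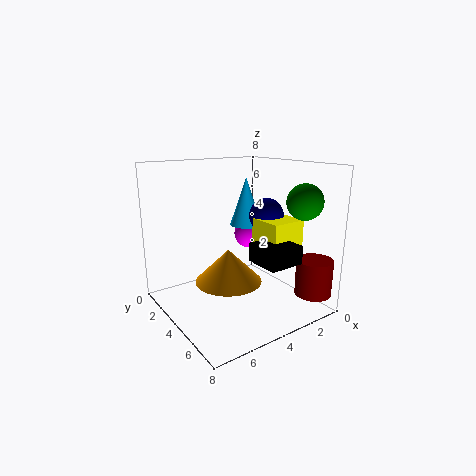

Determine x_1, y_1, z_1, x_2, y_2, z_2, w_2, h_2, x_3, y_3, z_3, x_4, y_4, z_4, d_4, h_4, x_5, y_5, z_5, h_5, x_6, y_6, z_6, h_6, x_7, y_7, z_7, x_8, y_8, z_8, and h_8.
x_1 = 2; y_1 = 4; z_1 = 5; x_2 = 2; y_2 = 5; z_2 = 3; w_2 = 2; h_2 = 1; x_3 = 1; y_3 = 1; z_3 = 3; x_4 = 1; y_4 = 4; z_4 = 3; d_4 = 2; h_4 = 2; x_5 = 4; y_5 = 3; z_5 = 1; h_5 = 2; x_6 = 1; y_6 = 7; z_6 = 1; h_6 = 2; x_7 = 1; y_7 = 6; z_7 = 6; x_8 = 2; y_8 = 2; z_8 = 4; h_8 = 3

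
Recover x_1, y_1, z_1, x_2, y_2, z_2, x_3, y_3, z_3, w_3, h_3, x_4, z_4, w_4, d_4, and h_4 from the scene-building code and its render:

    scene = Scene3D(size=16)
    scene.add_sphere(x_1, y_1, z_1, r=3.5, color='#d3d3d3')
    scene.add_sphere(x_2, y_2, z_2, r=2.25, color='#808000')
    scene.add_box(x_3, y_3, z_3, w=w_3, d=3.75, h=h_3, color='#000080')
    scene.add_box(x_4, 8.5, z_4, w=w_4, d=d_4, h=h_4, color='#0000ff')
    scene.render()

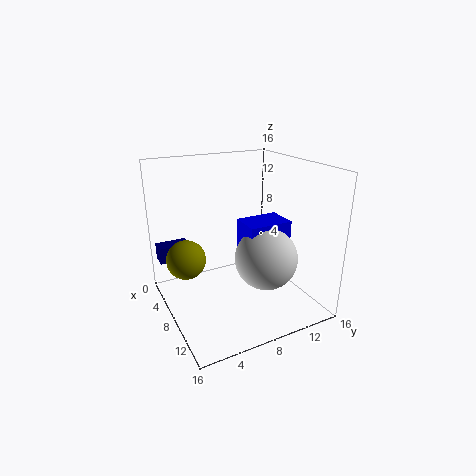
x_1 = 10; y_1 = 10.5; z_1 = 5.75; x_2 = 5.25; y_2 = 2.75; z_2 = 5.25; x_3 = 0.25; y_3 = 0.5; z_3 = 3.75; w_3 = 2; h_3 = 2; x_4 = 6.75; z_4 = 5.75; w_4 = 3.5; d_4 = 5; h_4 = 4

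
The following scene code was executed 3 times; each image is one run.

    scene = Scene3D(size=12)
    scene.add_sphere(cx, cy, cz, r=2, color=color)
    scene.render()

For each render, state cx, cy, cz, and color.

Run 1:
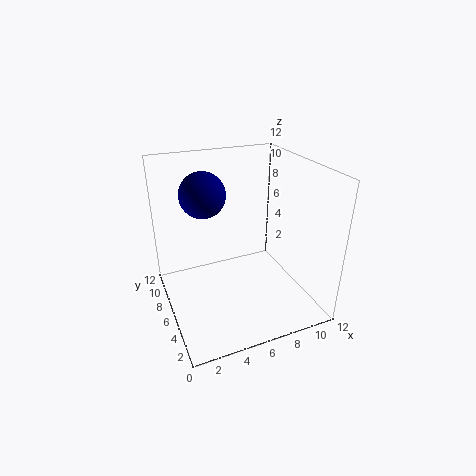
cx = 4; cy = 9; cz = 9; color = 'navy'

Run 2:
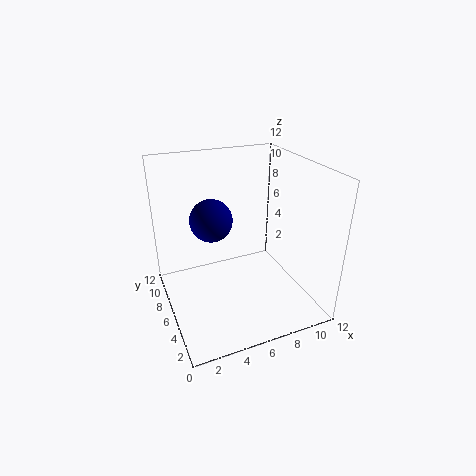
cx = 5; cy = 10; cz = 6; color = 'navy'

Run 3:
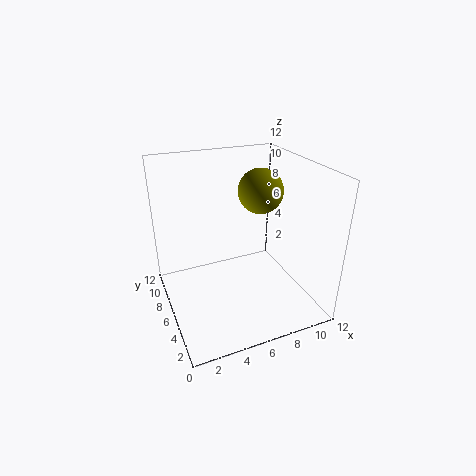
cx = 9; cy = 8; cz = 9; color = 'olive'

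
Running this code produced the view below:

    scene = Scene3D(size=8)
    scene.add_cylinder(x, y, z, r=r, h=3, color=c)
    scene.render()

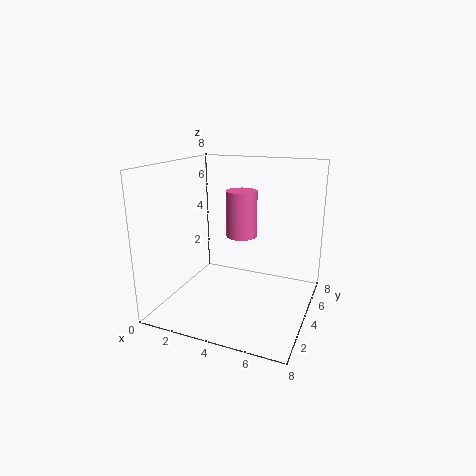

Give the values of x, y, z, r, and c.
x = 3, y = 7, z = 3, r = 1, c = 'hotpink'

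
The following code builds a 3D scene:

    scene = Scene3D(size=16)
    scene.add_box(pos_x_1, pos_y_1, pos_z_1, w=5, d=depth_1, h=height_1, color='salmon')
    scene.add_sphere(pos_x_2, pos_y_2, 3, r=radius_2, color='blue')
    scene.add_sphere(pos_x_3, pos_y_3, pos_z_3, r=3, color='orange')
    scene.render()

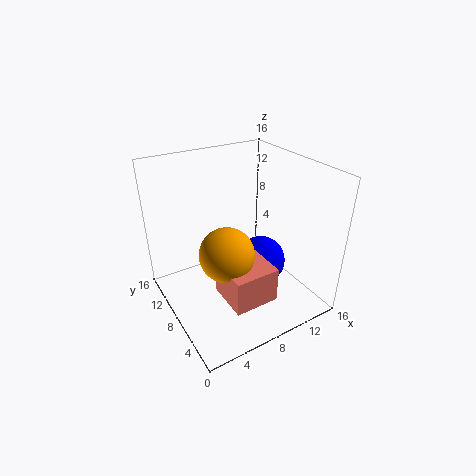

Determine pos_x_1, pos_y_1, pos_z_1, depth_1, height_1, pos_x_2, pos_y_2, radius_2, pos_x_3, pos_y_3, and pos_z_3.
pos_x_1 = 5
pos_y_1 = 3
pos_z_1 = 2
depth_1 = 5
height_1 = 4
pos_x_2 = 12
pos_y_2 = 9
radius_2 = 3
pos_x_3 = 6
pos_y_3 = 7
pos_z_3 = 7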